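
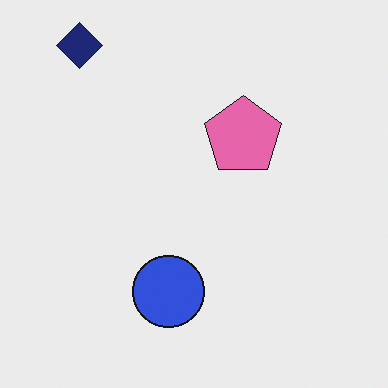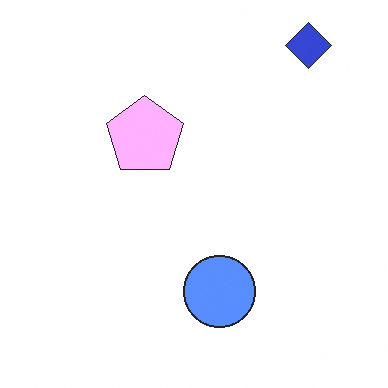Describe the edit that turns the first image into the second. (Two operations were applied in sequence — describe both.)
The image was flipped horizontally (left ↔ right), then brightened a lot.

The navy diamond is in the top-left of the first image and the top-right of the second — shapes on opposite sides of the vertical midline have swapped in a mirror flip. Every pixel — background and shapes alike — is uniformly brightened.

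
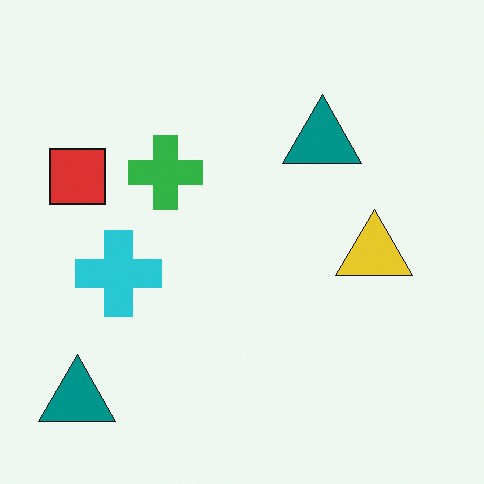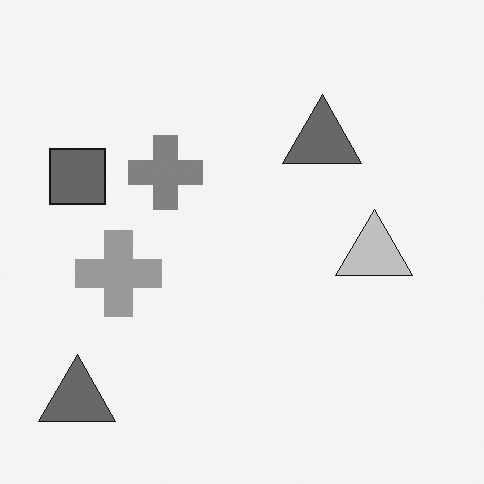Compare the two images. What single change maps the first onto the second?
It was converted to grayscale.

All color is removed — every shape is now a shade of grey.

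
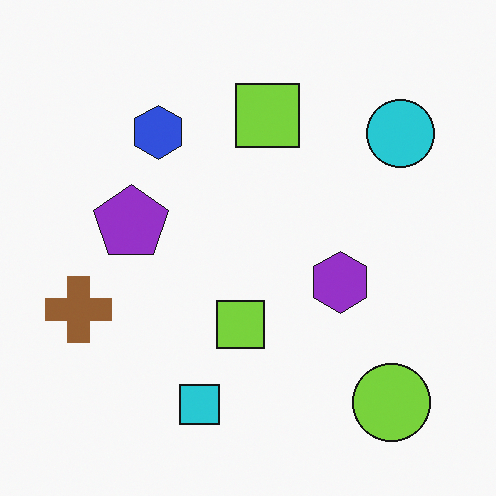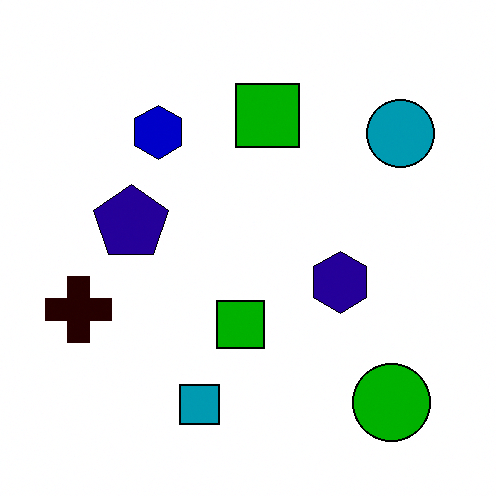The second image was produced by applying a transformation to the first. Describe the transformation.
The image was given much higher contrast.

Tones are pushed away from mid-grey across the whole image — a global contrast change.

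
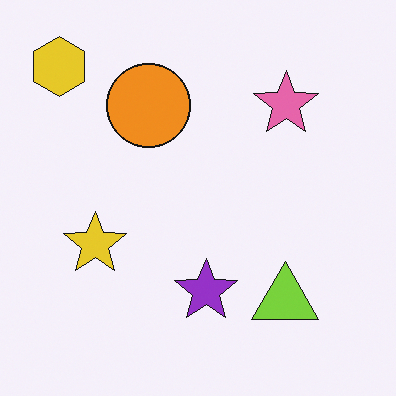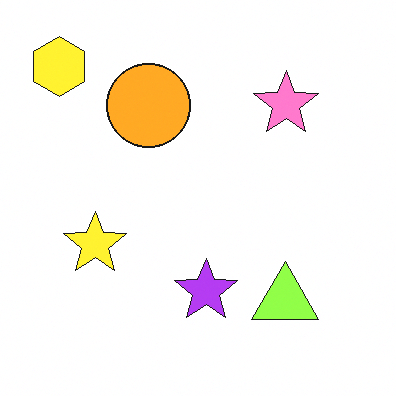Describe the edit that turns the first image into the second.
This is the original image slightly brightened.

Every pixel — background and shapes alike — is uniformly brightened.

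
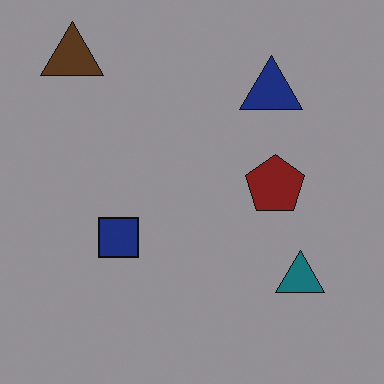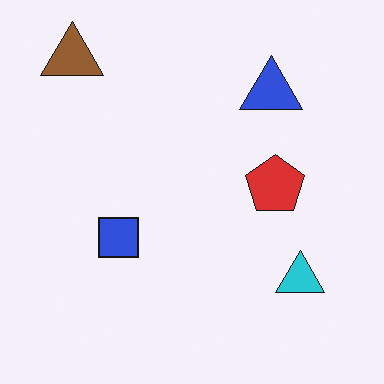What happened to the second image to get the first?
The image was darkened a lot.

Every pixel — background and shapes alike — is uniformly darkened.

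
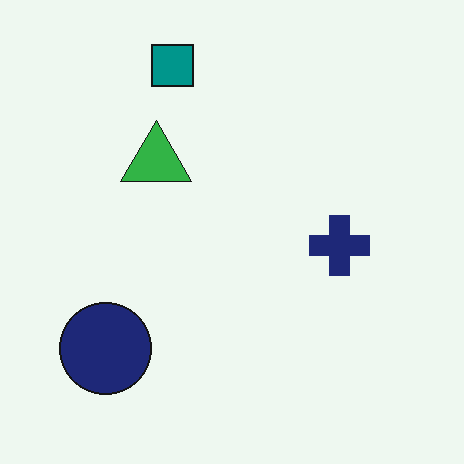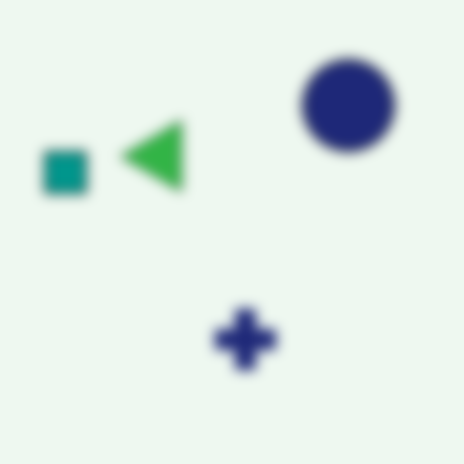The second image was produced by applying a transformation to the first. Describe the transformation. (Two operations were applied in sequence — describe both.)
The second image is the first transposed (reflected across the top-left ↔ bottom-right diagonal), then strongly gaussian-blurred.

Shapes have swapped their row and column positions — what was in the top-right is now in the bottom-left — a diagonal reflection. Shape edges and outlines are uniformly softened across the whole image.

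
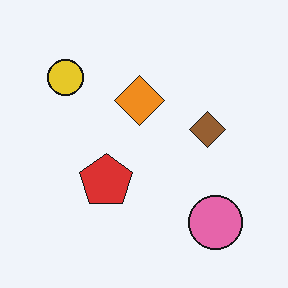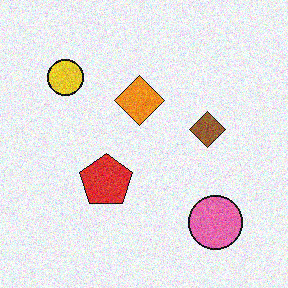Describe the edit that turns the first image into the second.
Degraded with visible gaussian noise.

Random speckle covers the whole image, including the flat background.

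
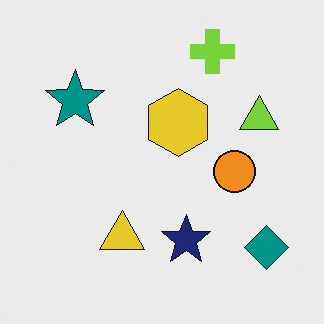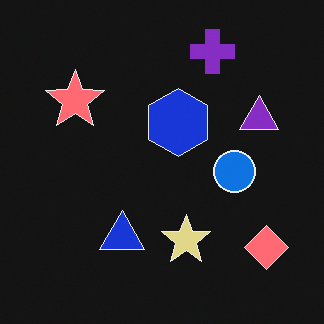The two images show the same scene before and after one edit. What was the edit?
The second image is the first color-inverted (negative).

The light background has become dark and every shape's color is its complement — a photographic negative.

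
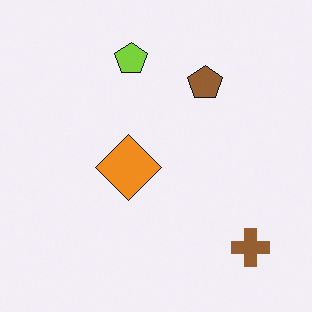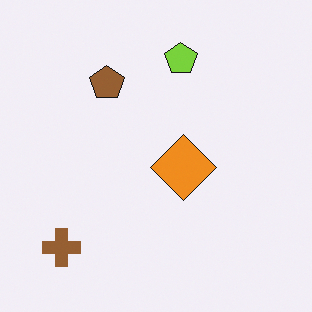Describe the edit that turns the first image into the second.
The second image is the first flipped horizontally (left ↔ right).

The brown cross is in the bottom-right of the first image and the bottom-left of the second — shapes on opposite sides of the vertical midline have swapped in a mirror flip.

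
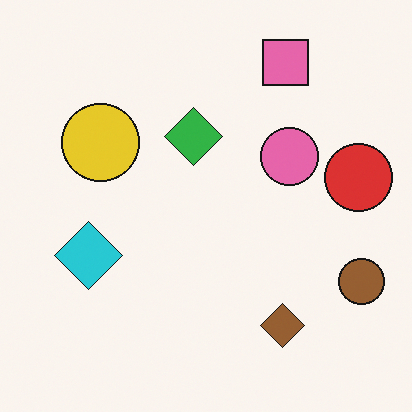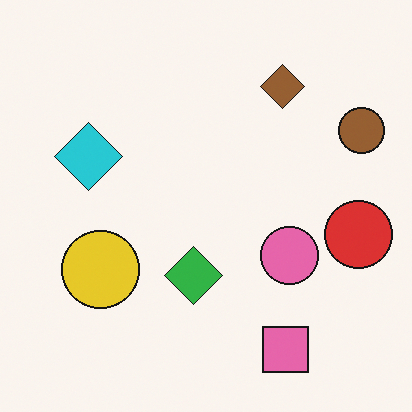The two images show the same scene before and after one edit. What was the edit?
Flipped vertically (top ↔ bottom).

The pink square is in the top-right of the first image and the bottom-right of the second — shapes on opposite sides of the horizontal midline have swapped in a mirror flip.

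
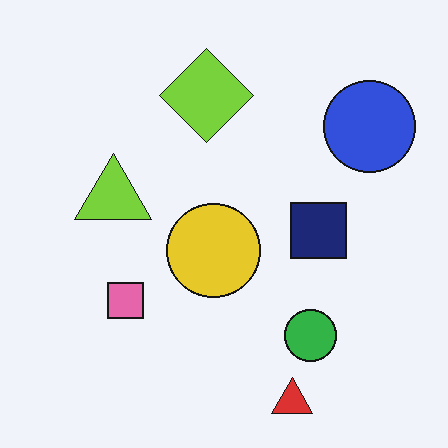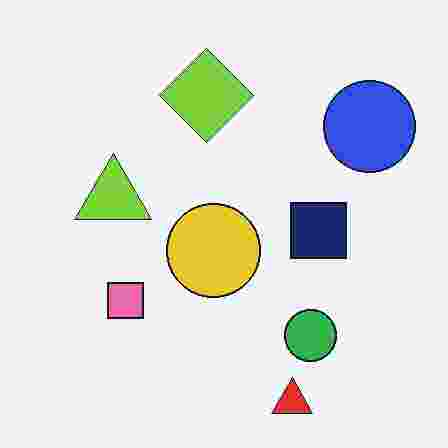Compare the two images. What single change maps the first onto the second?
The image was heavily JPEG-compressed with obvious blocking artifacts.

Blocky 8×8 compression artifacts appear around shape edges and the flat background shows ringing — characteristic JPEG degradation.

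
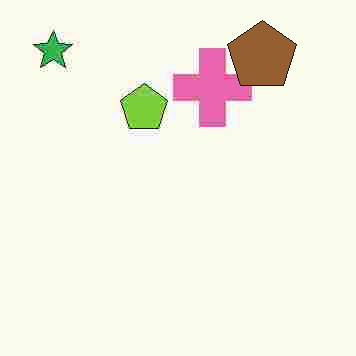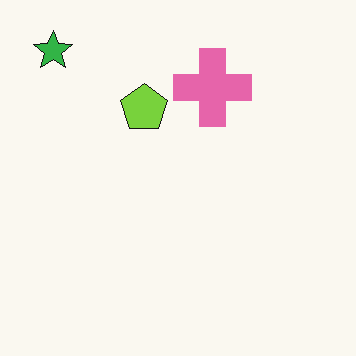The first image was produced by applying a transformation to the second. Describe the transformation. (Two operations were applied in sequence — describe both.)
Degraded with heavy JPEG compression, then overlaid with an additional brown pentagon.

Blocky 8×8 compression artifacts appear around shape edges and the flat background shows ringing — characteristic JPEG degradation. A brown pentagon appears in the first image that is absent from the second.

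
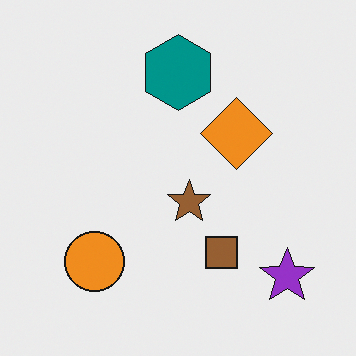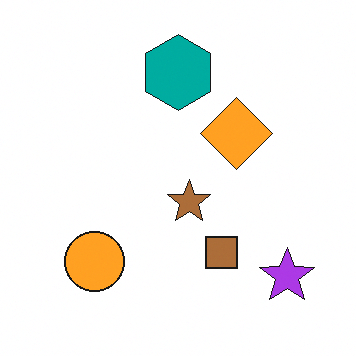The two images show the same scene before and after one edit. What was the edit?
The transformation is: slightly brightened.

Every pixel — background and shapes alike — is uniformly brightened.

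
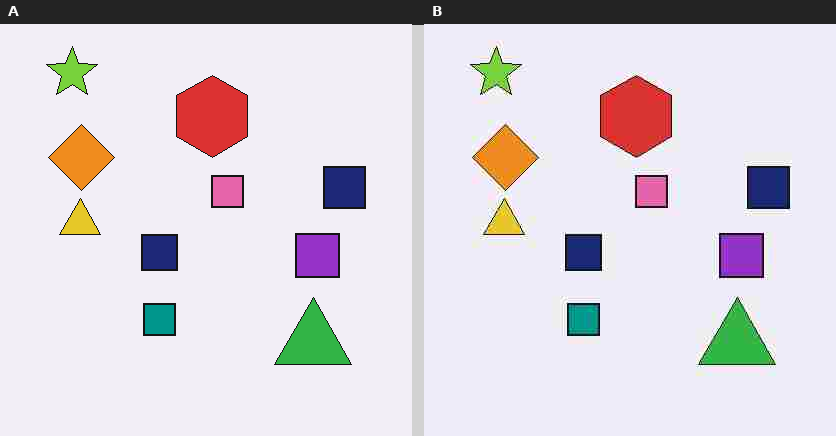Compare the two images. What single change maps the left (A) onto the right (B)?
The right (B) image is the left (A) heavily JPEG-compressed with obvious blocking artifacts.

Blocky 8×8 compression artifacts appear around shape edges and the flat background shows ringing — characteristic JPEG degradation.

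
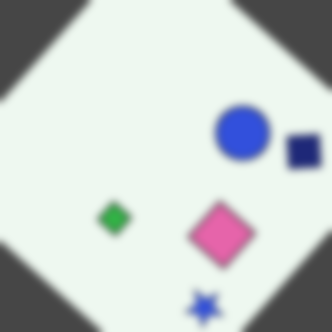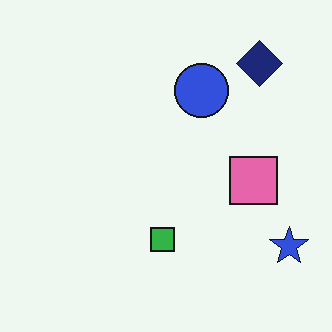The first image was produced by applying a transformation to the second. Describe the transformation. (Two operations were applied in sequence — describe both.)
The transformation is: rotated clockwise by a large amount — several tens of degrees, then moderately blurred.

Every shape is tilted by the same angle and the image corners show triangular fill wedges — a whole-image rotation by a non-right angle. Shape edges and outlines are uniformly softened across the whole image.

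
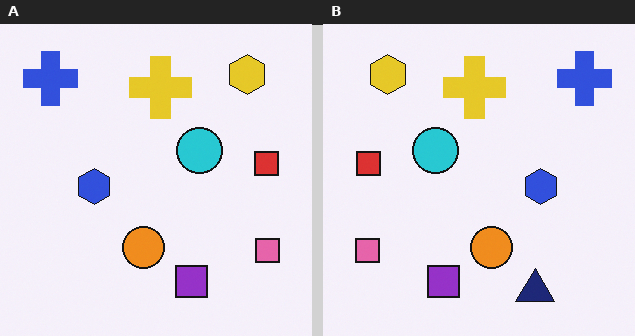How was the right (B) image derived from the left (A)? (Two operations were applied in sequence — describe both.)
The transformation is: flipped horizontally (left ↔ right), then overlaid with an additional navy triangle.

The pink square is in the bottom-right of the left (A) image and the bottom-left of the right (B) — shapes on opposite sides of the vertical midline have swapped in a mirror flip. A navy triangle appears in the right (B) image that is absent from the left (A).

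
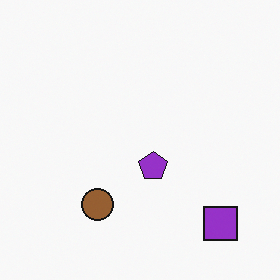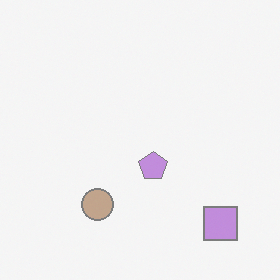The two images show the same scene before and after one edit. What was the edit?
This is the original image washed out (contrast reduced).

Tones are pushed toward mid-grey across the whole image — a global contrast change.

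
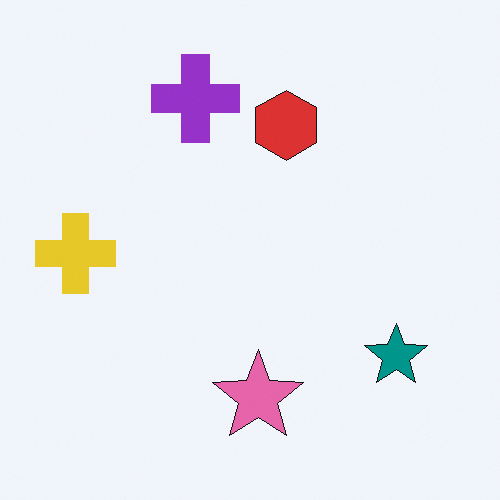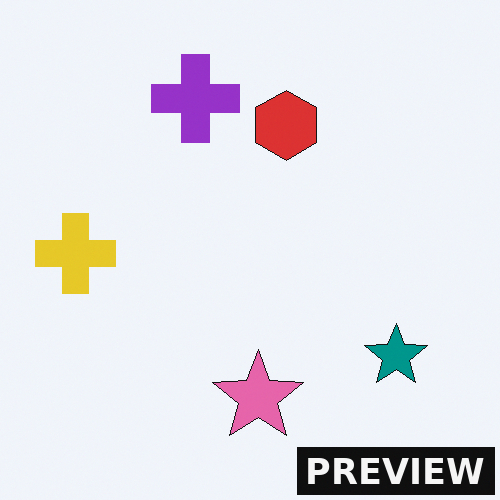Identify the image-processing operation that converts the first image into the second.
This is the original image watermarked with the text "PREVIEW" in the lower-right corner.

A dark label reading "PREVIEW" appears in the lower-right corner.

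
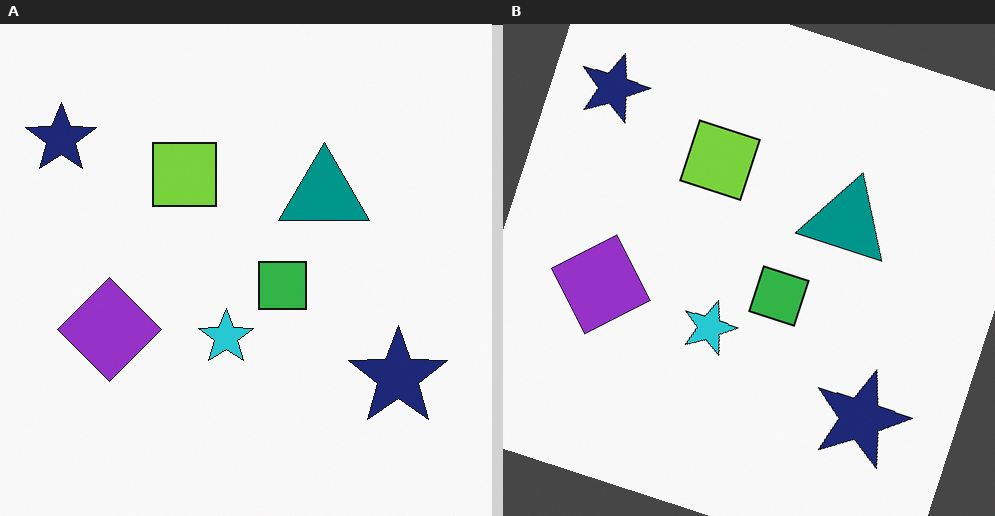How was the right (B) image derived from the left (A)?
The image was rotated clockwise by a clearly visible amount.

Every shape is tilted by the same angle and the image corners show triangular fill wedges — a whole-image rotation by a non-right angle.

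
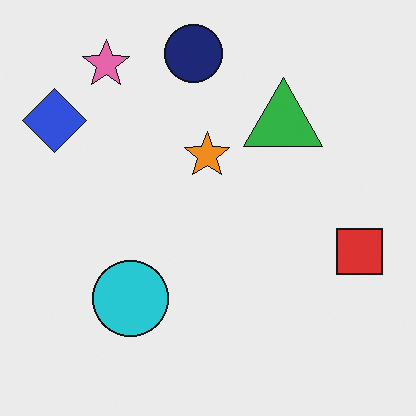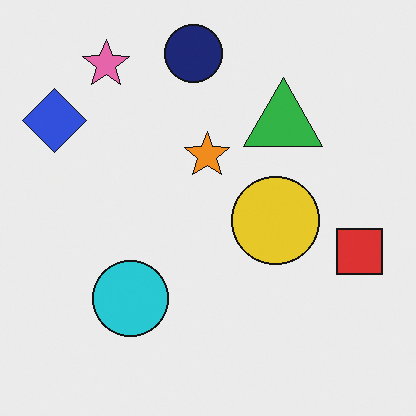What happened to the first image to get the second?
The transformation is: overlaid with an additional yellow circle.

A yellow circle appears in the second image that is absent from the first.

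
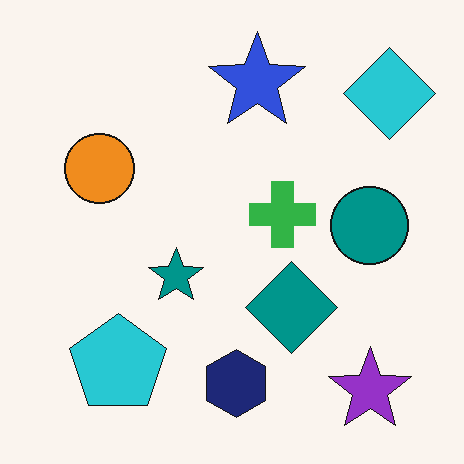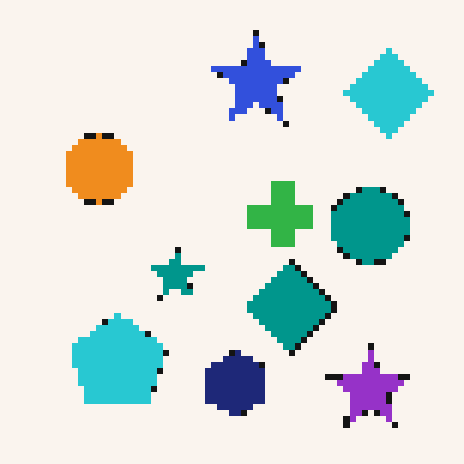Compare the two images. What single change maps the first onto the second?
The transformation is: moderately pixelated.

Shapes are reduced to large square blocks; fine edges and outlines are lost — a downscale-then-upscale (mosaic) effect.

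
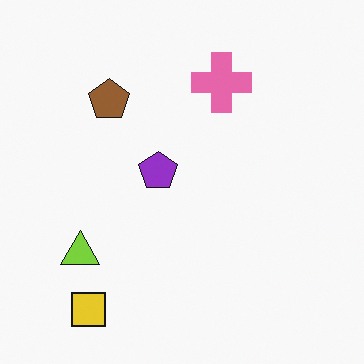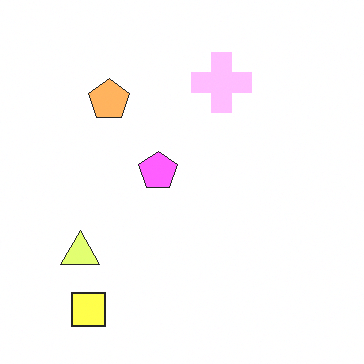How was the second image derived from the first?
This is the original image brightened a lot.

Every pixel — background and shapes alike — is uniformly brightened.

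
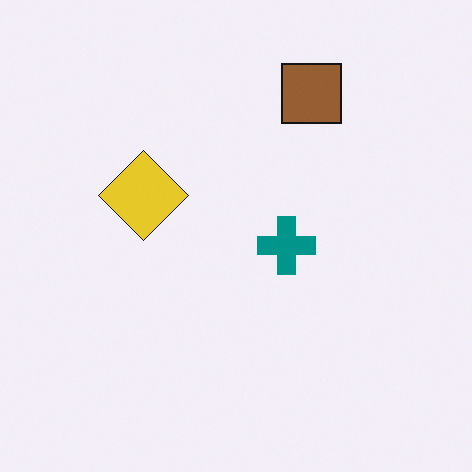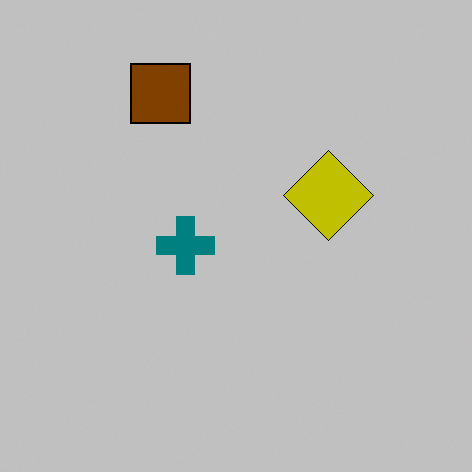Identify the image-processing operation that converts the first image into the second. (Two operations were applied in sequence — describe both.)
The transformation is: flipped horizontally (left ↔ right), then aggressively posterized.

The yellow diamond is in the left of the first image and the right of the second — shapes on opposite sides of the vertical midline have swapped in a mirror flip. Each flat color has snapped to a coarser quantized level — most visibly, the near-white background has dropped to a flat grey.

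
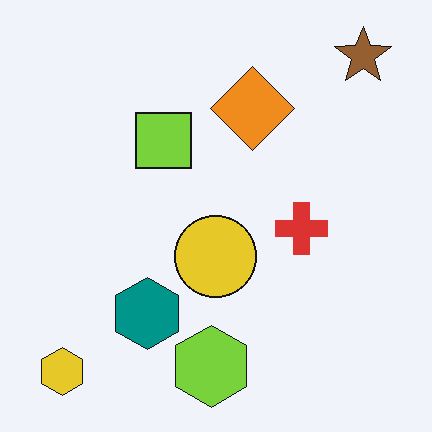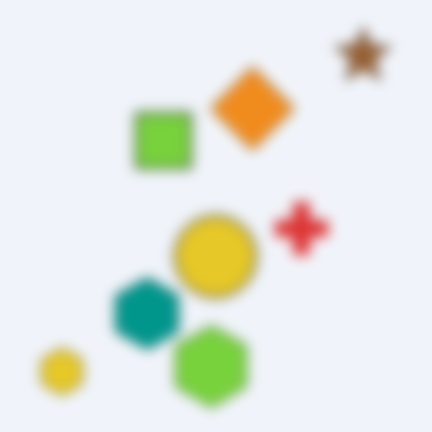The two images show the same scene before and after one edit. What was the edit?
This is the original image heavily blurred.

Shape edges and outlines are uniformly softened across the whole image.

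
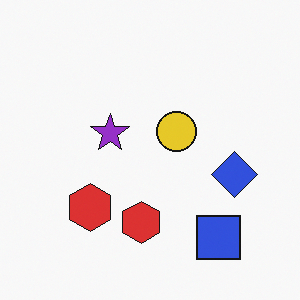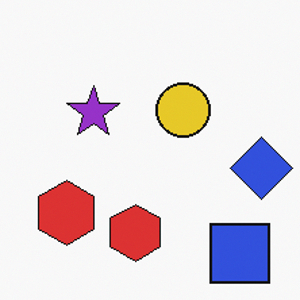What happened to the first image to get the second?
The image was cropped to a modestly smaller region and rescaled.

The visible shapes are larger and the field of view is narrower; shapes near the original edges may be partly or wholly outside the frame — a crop-and-rescale.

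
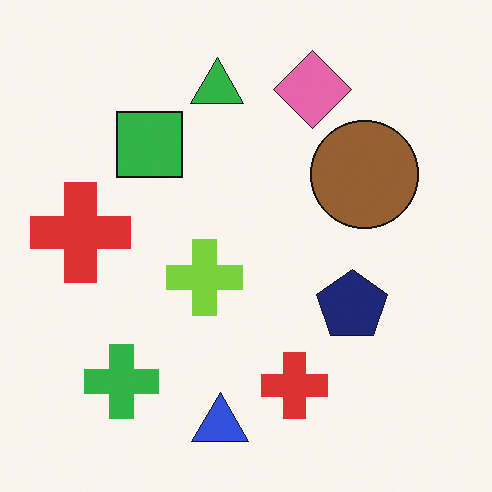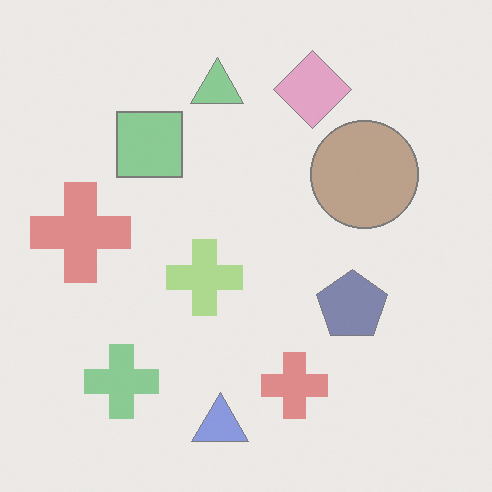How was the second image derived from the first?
The second image is the first washed out (contrast reduced).

Tones are pushed toward mid-grey across the whole image — a global contrast change.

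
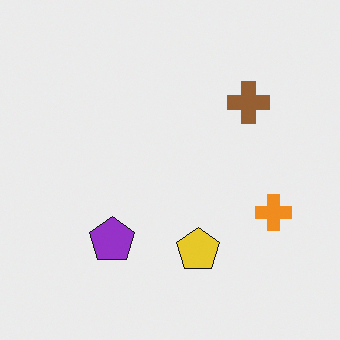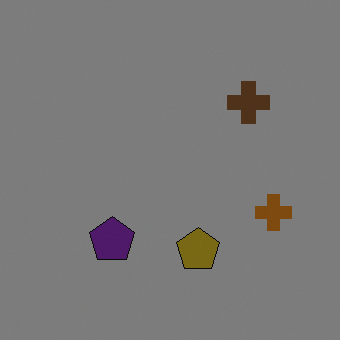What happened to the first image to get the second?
The image was noticeably darkened.

Every pixel — background and shapes alike — is uniformly darkened.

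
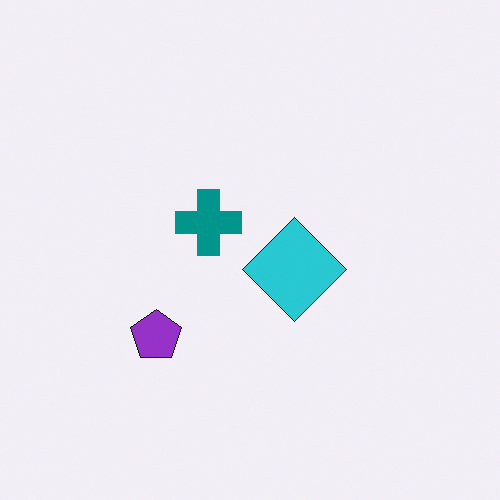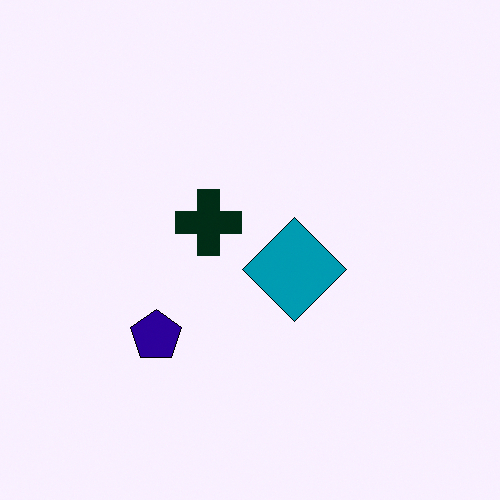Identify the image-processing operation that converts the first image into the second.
The transformation is: boosted in contrast.

Tones are pushed away from mid-grey across the whole image — a global contrast change.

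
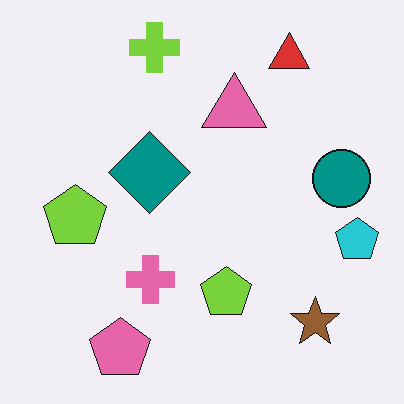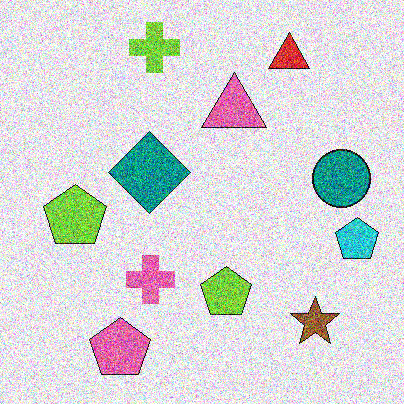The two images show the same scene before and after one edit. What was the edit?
The second image is the first degraded with heavy additive noise.

Random speckle covers the whole image, including the flat background.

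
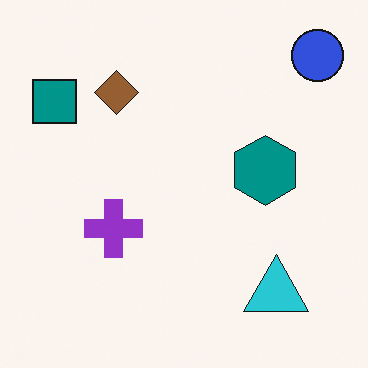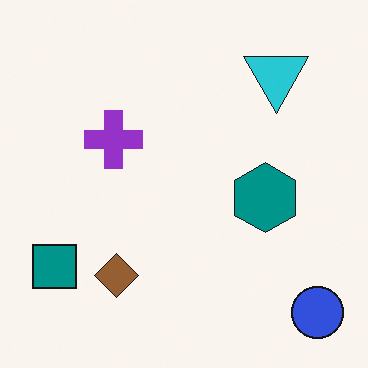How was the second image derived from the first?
The image was flipped vertically (top ↔ bottom).

The blue circle is in the top-right of the first image and the bottom-right of the second — shapes on opposite sides of the horizontal midline have swapped in a mirror flip.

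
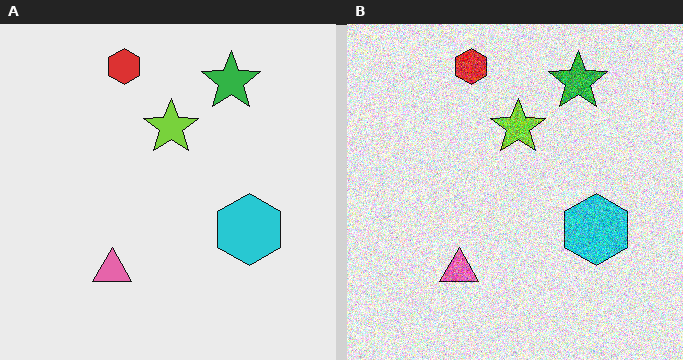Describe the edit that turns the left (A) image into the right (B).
Degraded with a thick layer of grain.

Random speckle covers the whole image, including the flat background.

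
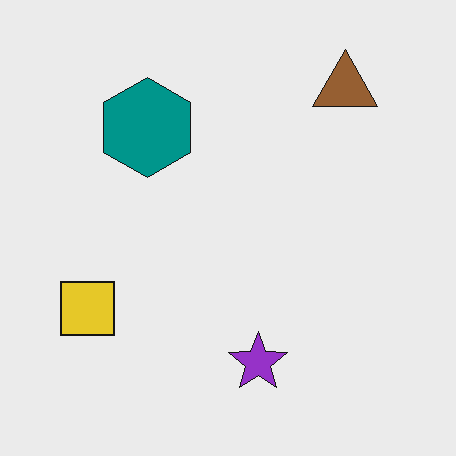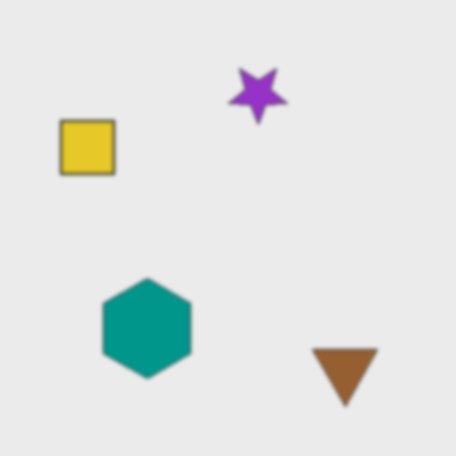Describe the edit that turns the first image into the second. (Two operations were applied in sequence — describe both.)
The image was flipped vertically (top ↔ bottom), then slightly softened.

The brown triangle is in the top-right of the first image and the bottom-right of the second — shapes on opposite sides of the horizontal midline have swapped in a mirror flip. Shape edges and outlines are uniformly softened across the whole image.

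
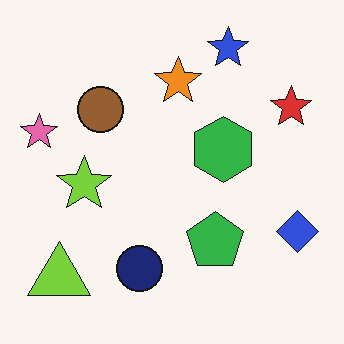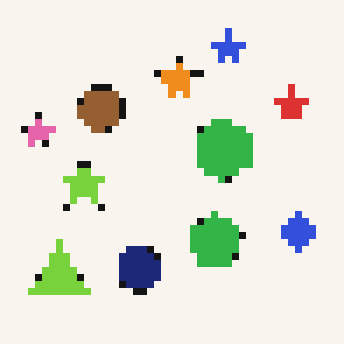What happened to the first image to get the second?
Moderately pixelated.

Shapes are reduced to large square blocks; fine edges and outlines are lost — a downscale-then-upscale (mosaic) effect.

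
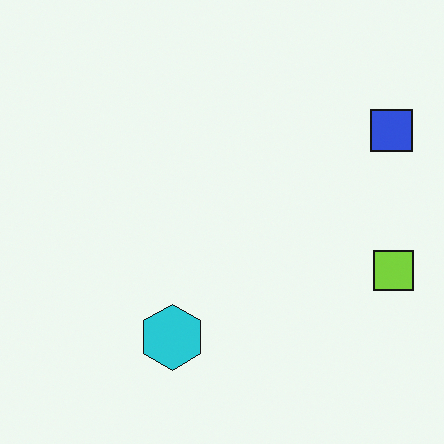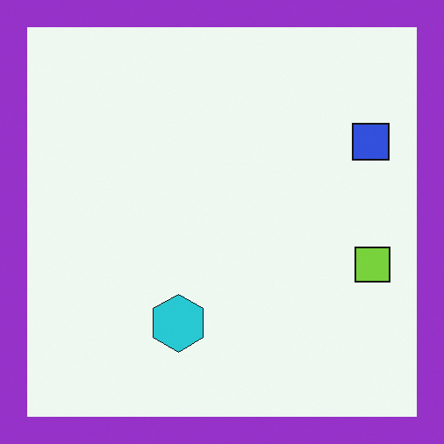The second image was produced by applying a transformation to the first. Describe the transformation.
The transformation is: framed with a purple border.

A solid purple frame runs around the edge of the second image, with the content slightly shrunk inside it.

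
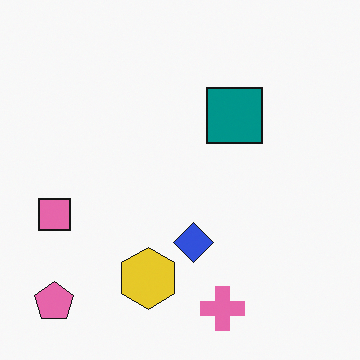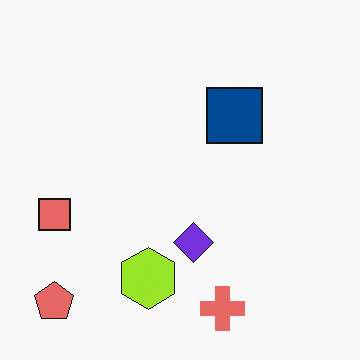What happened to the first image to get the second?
This is the original image hue-shifted slightly.

Every shape's color has rotated by the same amount around the hue wheel — a uniform hue shift.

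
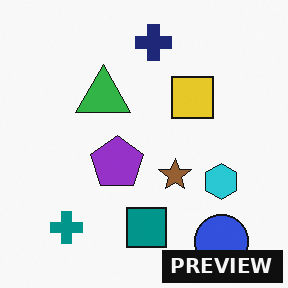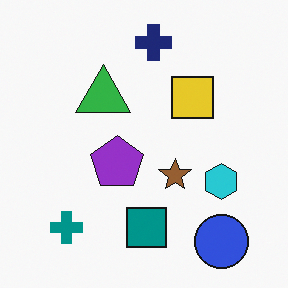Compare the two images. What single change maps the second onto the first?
The first image is the second watermarked with the text "PREVIEW" in the lower-right corner.

A dark label reading "PREVIEW" appears in the lower-right corner.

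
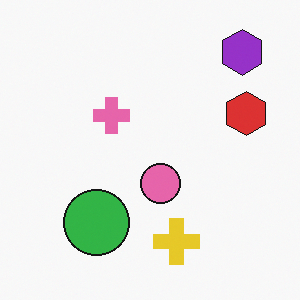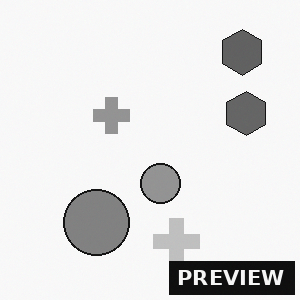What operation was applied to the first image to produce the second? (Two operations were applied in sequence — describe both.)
The transformation is: converted to grayscale, then watermarked with the text "PREVIEW" in the lower-right corner.

All color is removed — every shape is now a shade of grey. A dark label reading "PREVIEW" appears in the lower-right corner.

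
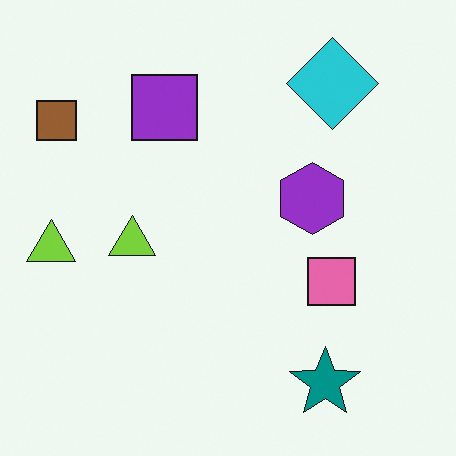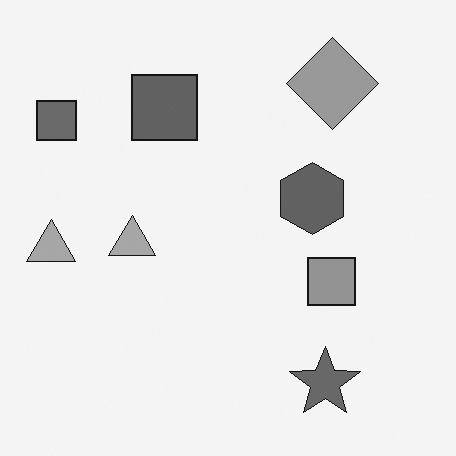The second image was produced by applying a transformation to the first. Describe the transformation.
This is the original image converted to grayscale.

All color is removed — every shape is now a shade of grey.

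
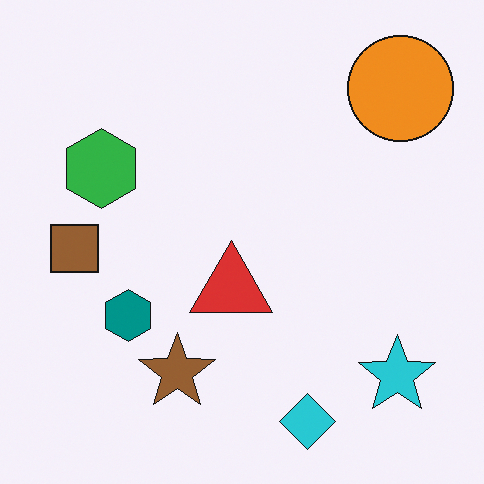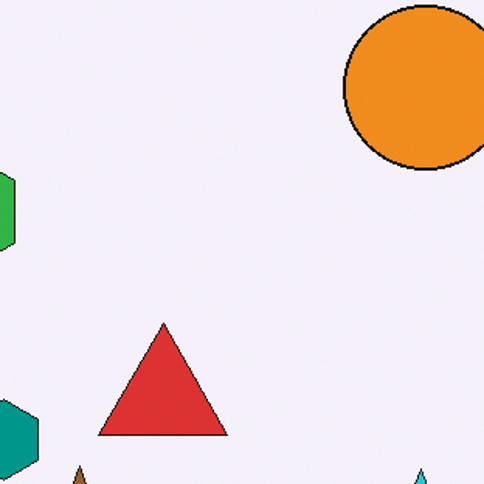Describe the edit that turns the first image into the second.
This is the original image cropped slightly and scaled back up.

The visible shapes are larger and the field of view is narrower; shapes near the original edges may be partly or wholly outside the frame — a crop-and-rescale.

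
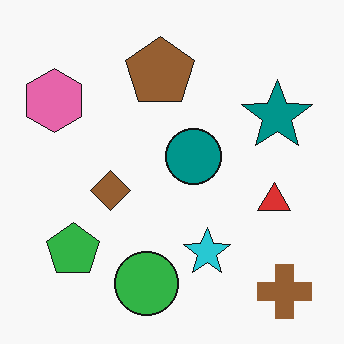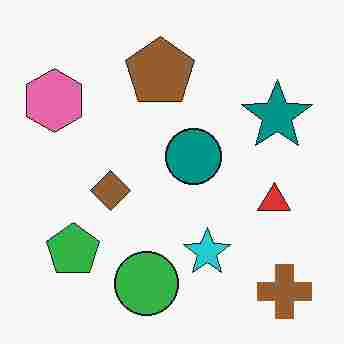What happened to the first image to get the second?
The transformation is: heavily JPEG-compressed with obvious blocking artifacts.

Blocky 8×8 compression artifacts appear around shape edges and the flat background shows ringing — characteristic JPEG degradation.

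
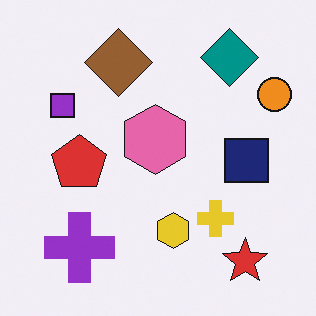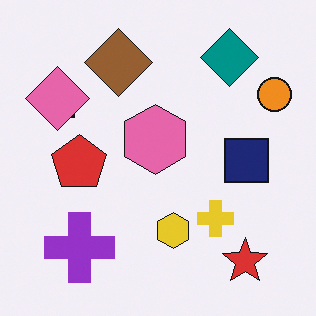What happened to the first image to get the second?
The image was overlaid with an additional pink diamond.

A pink diamond appears in the second image that is absent from the first.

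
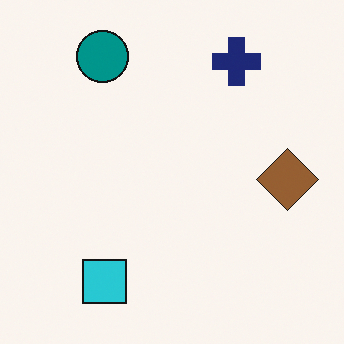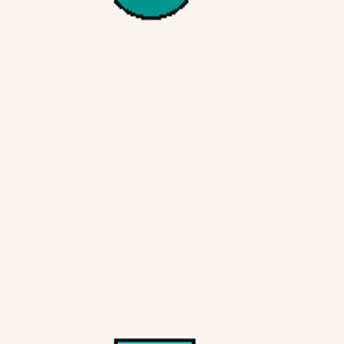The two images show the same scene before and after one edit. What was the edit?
Cropped to a noticeably smaller region and rescaled.

The visible shapes are larger and the field of view is narrower; shapes near the original edges may be partly or wholly outside the frame — a crop-and-rescale.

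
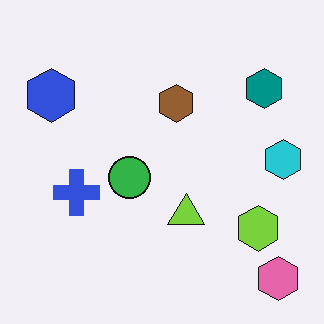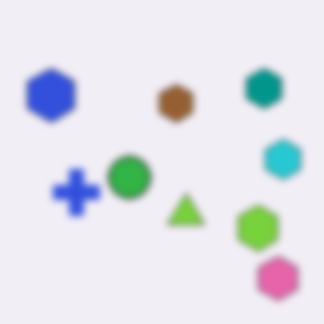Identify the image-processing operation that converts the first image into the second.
The image was noticeably gaussian-blurred.

Shape edges and outlines are uniformly softened across the whole image.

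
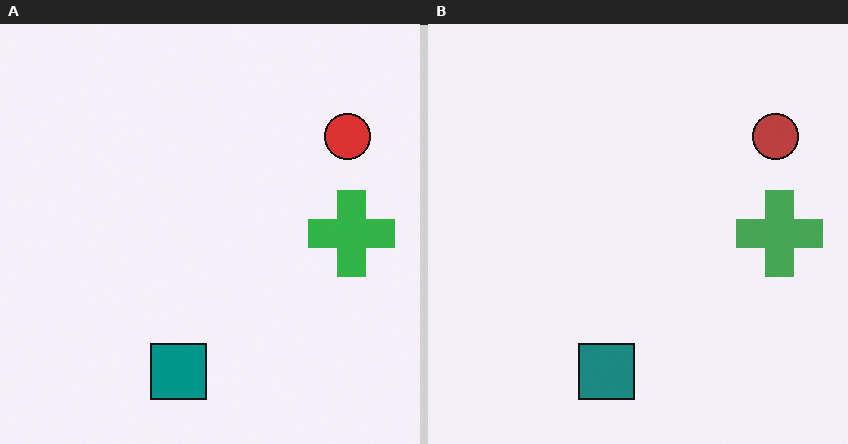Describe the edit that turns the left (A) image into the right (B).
It was slightly desaturated.

All colors are more muted and greyish — a global saturation change.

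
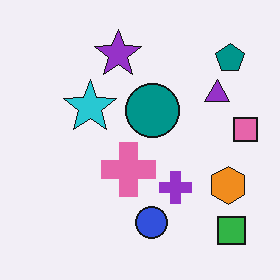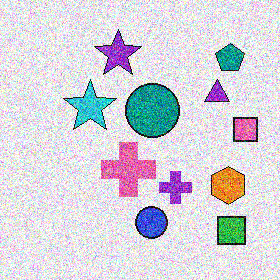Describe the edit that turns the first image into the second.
The image was degraded with heavy additive noise.

Random speckle covers the whole image, including the flat background.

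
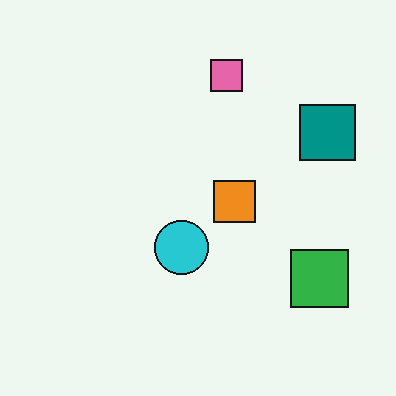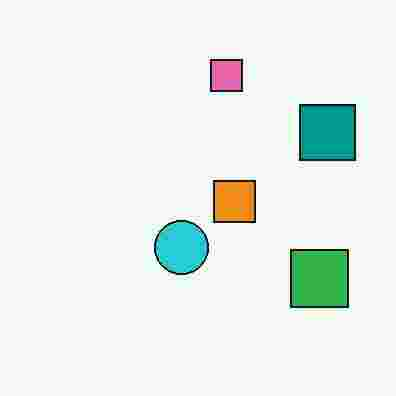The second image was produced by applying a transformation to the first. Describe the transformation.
The image was heavily JPEG-compressed with obvious blocking artifacts.

Blocky 8×8 compression artifacts appear around shape edges and the flat background shows ringing — characteristic JPEG degradation.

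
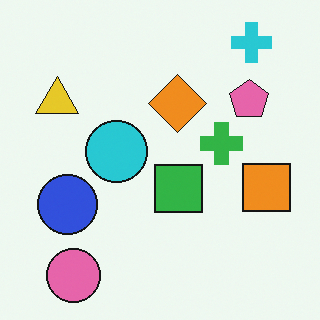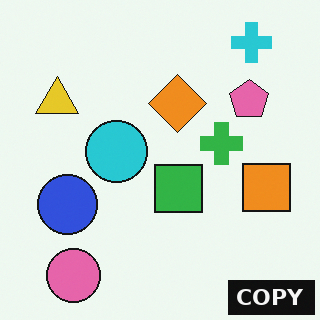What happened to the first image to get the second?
Watermarked with the text "COPY" in the lower-right corner.

A dark label reading "COPY" appears in the lower-right corner.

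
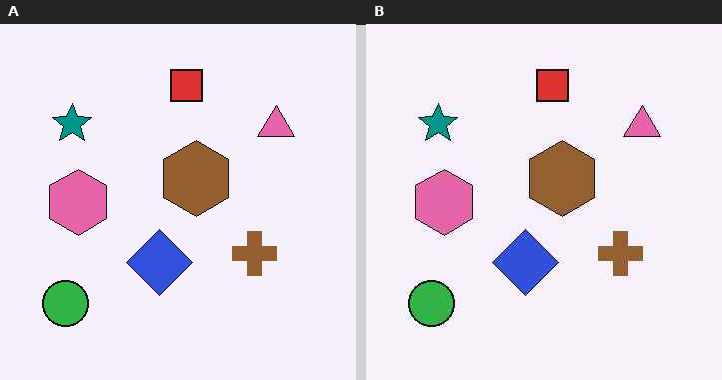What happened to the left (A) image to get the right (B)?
Given moderate JPEG compression.

Blocky 8×8 compression artifacts appear around shape edges and the flat background shows ringing — characteristic JPEG degradation.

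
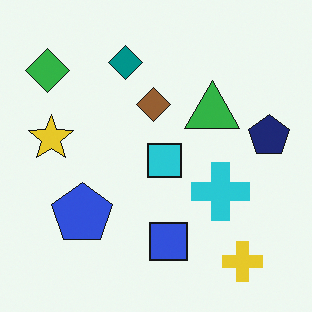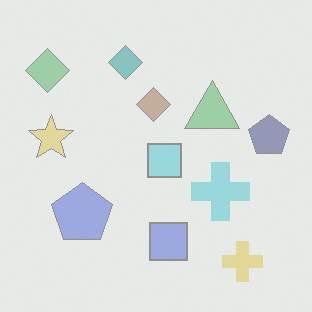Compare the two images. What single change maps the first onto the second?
The image was given much lower contrast.

Tones are pushed toward mid-grey across the whole image — a global contrast change.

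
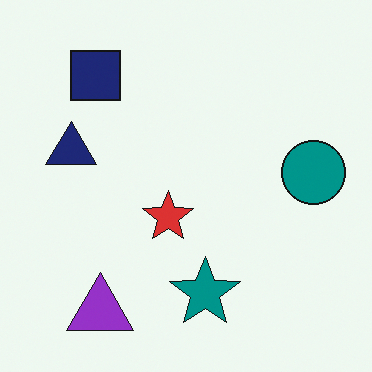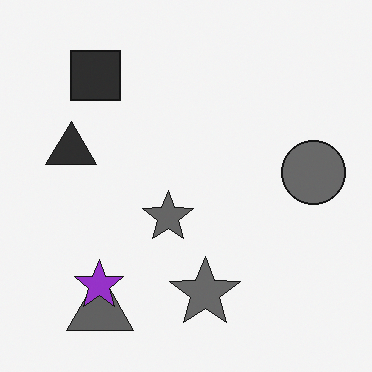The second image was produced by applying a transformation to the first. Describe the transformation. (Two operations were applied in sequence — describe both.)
This is the original image converted to grayscale, then overlaid with an additional purple star.

All color is removed — every shape is now a shade of grey. A purple star appears in the second image that is absent from the first.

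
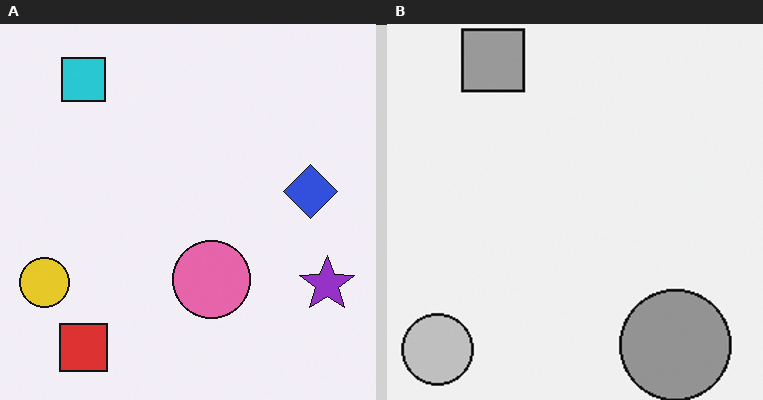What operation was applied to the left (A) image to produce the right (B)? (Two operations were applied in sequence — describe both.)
The right (B) image is the left (A) cropped slightly and scaled back up, then converted to grayscale.

The visible shapes are larger and the field of view is narrower; shapes near the original edges may be partly or wholly outside the frame — a crop-and-rescale. All color is removed — every shape is now a shade of grey.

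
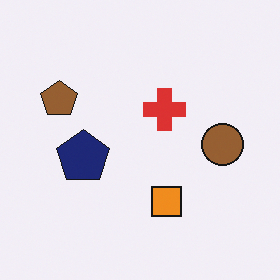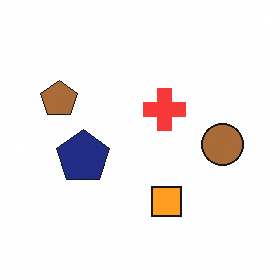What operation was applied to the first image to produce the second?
The image was slightly brightened.

Every pixel — background and shapes alike — is uniformly brightened.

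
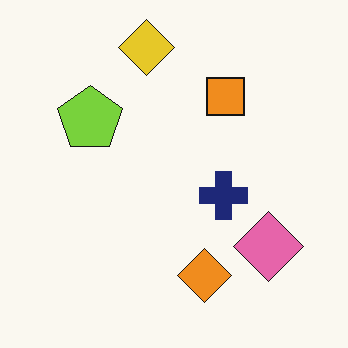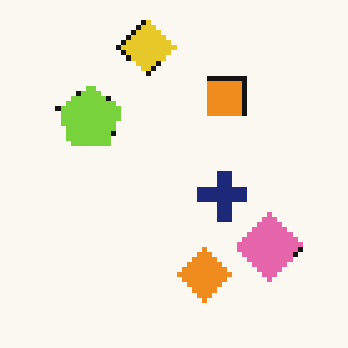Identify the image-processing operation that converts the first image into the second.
It was lightly pixelated (a mild mosaic effect).

Shapes are reduced to large square blocks; fine edges and outlines are lost — a downscale-then-upscale (mosaic) effect.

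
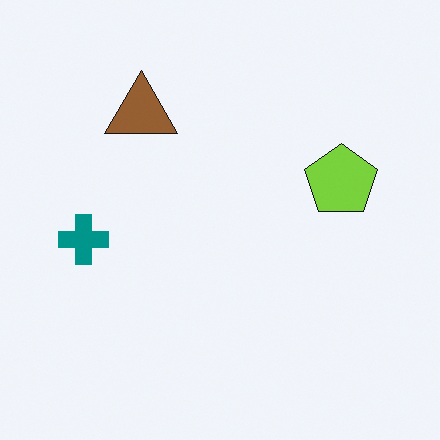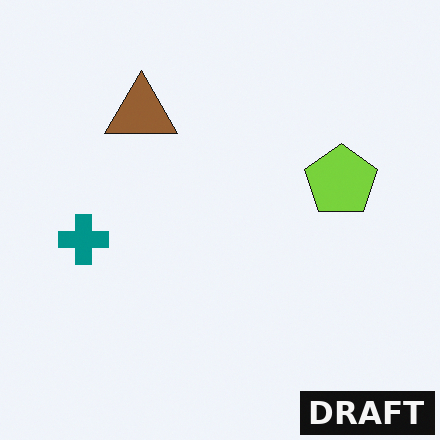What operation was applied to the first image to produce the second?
The transformation is: watermarked with the text "DRAFT" in the lower-right corner.

A dark label reading "DRAFT" appears in the lower-right corner.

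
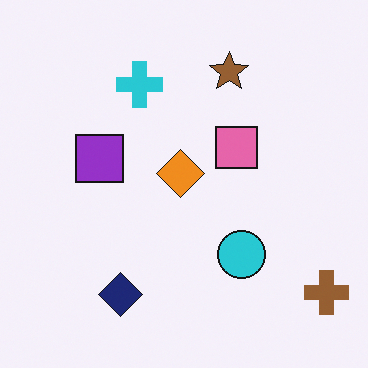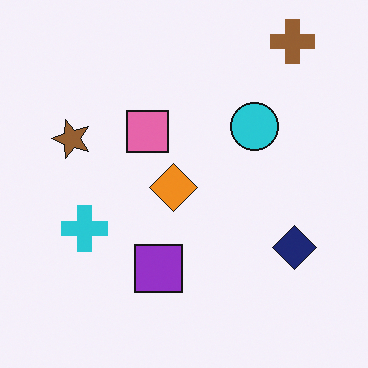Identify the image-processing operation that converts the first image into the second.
The image was rotated 90° counter-clockwise.

The brown cross sits in the bottom-right of the first image and the top-right of the second — consistent with a whole-image 90° counter-clockwise rotation.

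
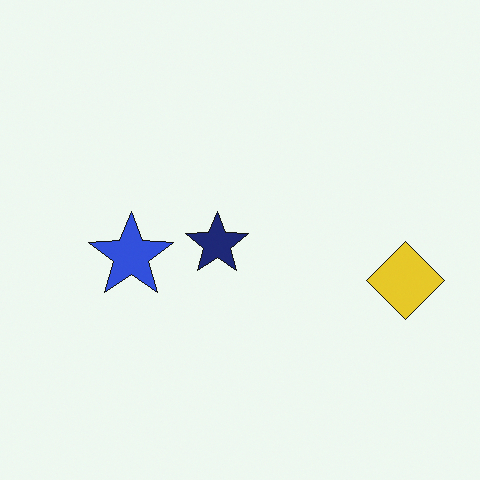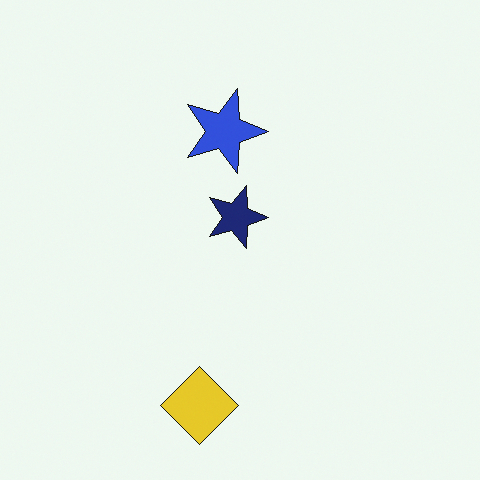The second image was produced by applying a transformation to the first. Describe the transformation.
It was rotated 90° clockwise.

The yellow diamond sits in the right of the first image and the bottom of the second — consistent with a whole-image 90° clockwise rotation.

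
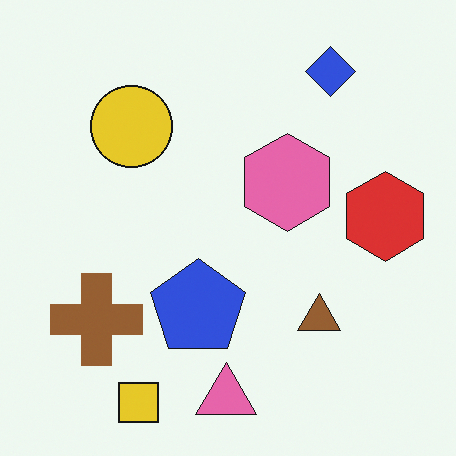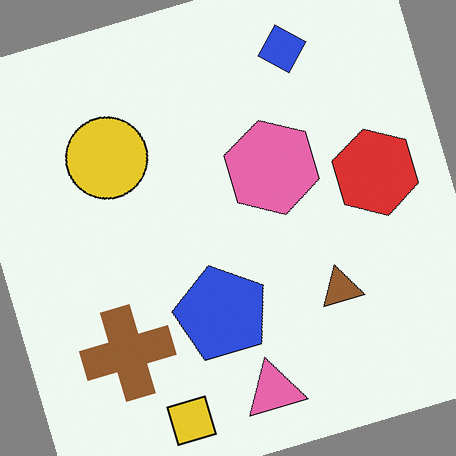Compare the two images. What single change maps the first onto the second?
It was rotated counter-clockwise by a clearly visible amount.

Every shape is tilted by the same angle and the image corners show triangular fill wedges — a whole-image rotation by a non-right angle.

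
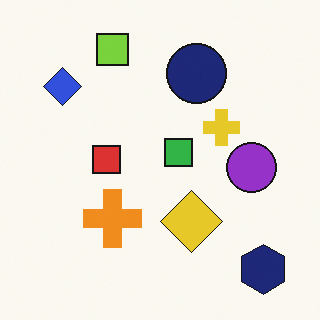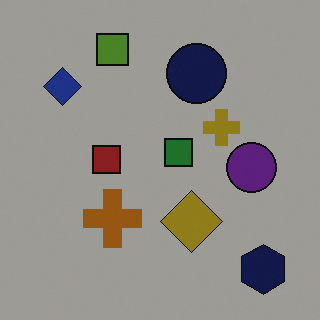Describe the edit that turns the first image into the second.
The transformation is: noticeably darkened.

Every pixel — background and shapes alike — is uniformly darkened.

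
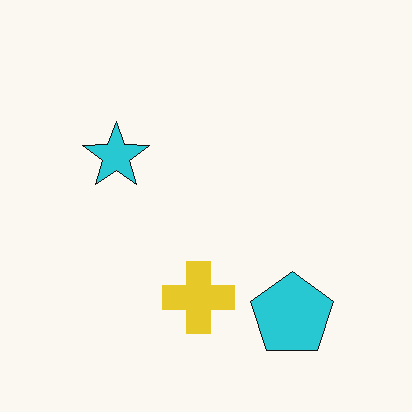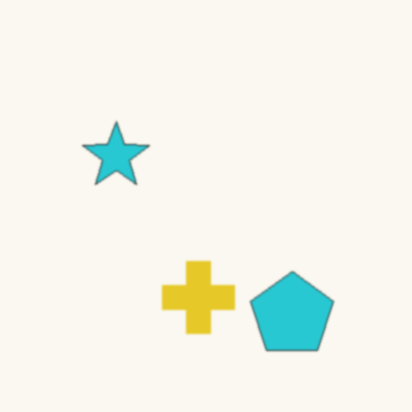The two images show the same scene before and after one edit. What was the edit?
The transformation is: lightly blurred.

Shape edges and outlines are uniformly softened across the whole image.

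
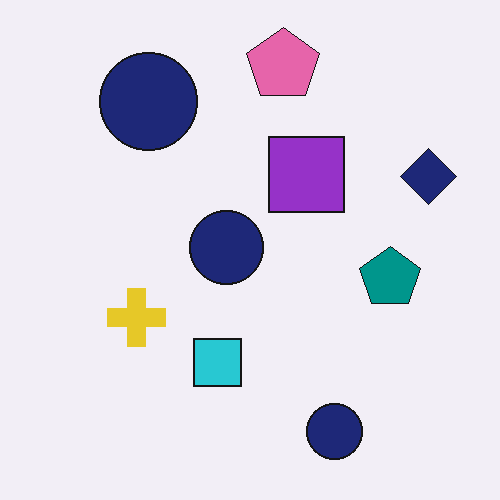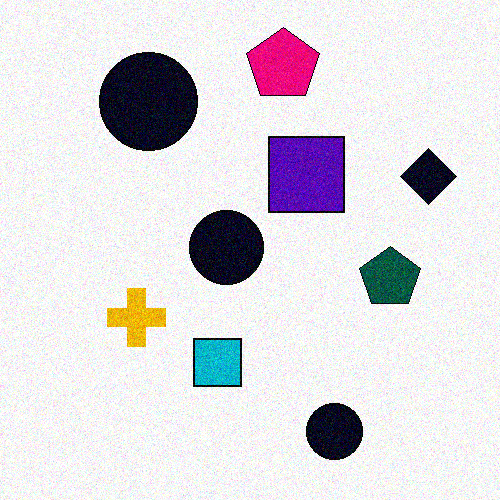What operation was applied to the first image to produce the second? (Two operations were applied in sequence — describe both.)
The transformation is: given much higher contrast, then degraded with visible gaussian noise.

Tones are pushed away from mid-grey across the whole image — a global contrast change. Random speckle covers the whole image, including the flat background.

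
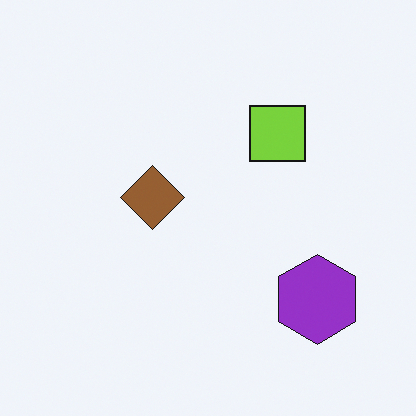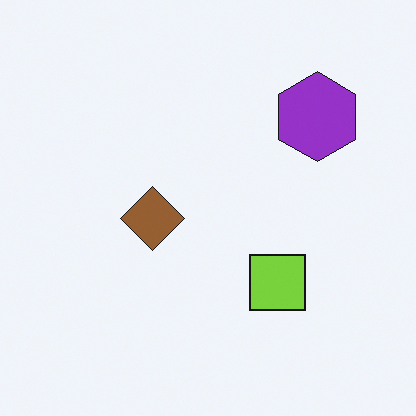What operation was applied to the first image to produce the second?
This is the original image flipped vertically (top ↔ bottom).

The purple hexagon is in the bottom-right of the first image and the top-right of the second — shapes on opposite sides of the horizontal midline have swapped in a mirror flip.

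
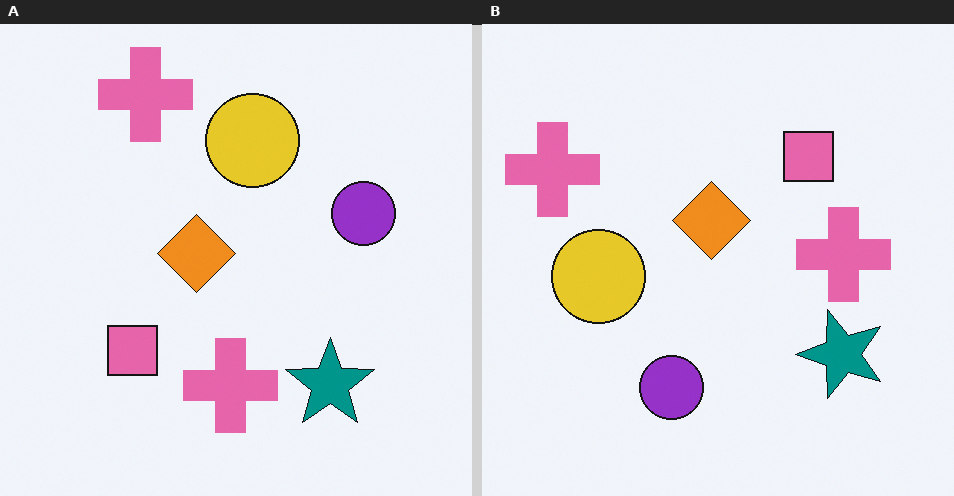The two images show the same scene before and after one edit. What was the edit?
The image was transposed (reflected across the top-left ↔ bottom-right diagonal).

Shapes have swapped their row and column positions — what was in the top-right is now in the bottom-left — a diagonal reflection.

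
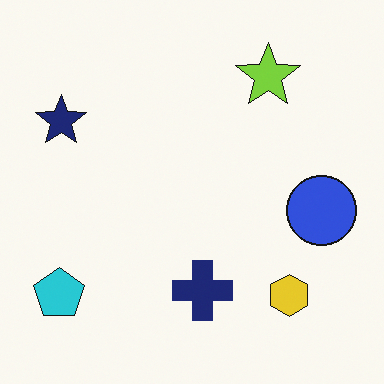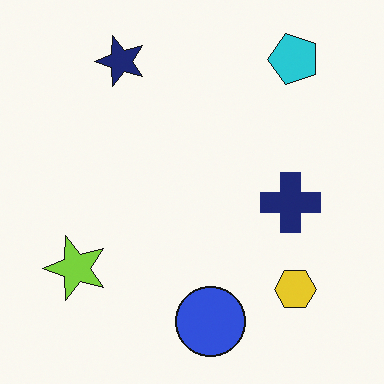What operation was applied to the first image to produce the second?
Transposed (reflected across the top-left ↔ bottom-right diagonal).

Shapes have swapped their row and column positions — what was in the top-right is now in the bottom-left — a diagonal reflection.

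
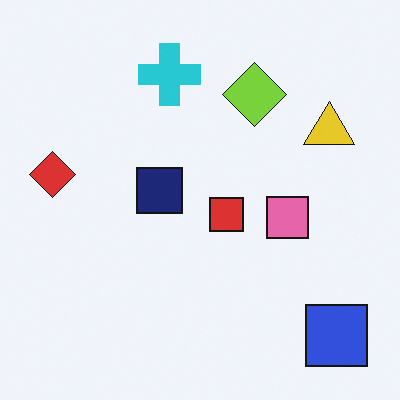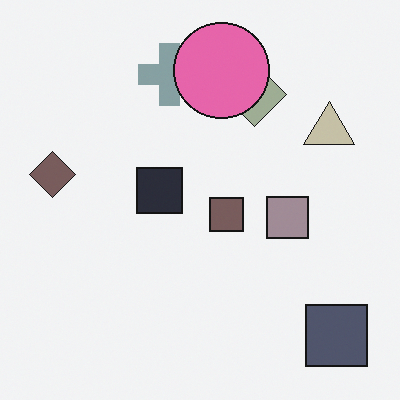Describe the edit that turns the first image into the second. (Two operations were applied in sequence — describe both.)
This is the original image heavily desaturated, then overlaid with an additional pink circle.

All colors are more muted and greyish — a global saturation change. A pink circle appears in the second image that is absent from the first.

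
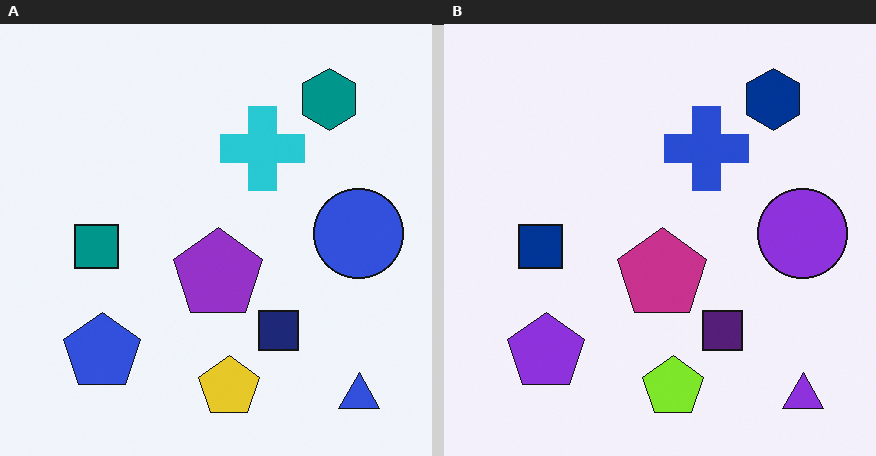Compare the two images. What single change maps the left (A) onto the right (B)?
Hue-shifted by a small amount.

Every shape's color has rotated by the same amount around the hue wheel — a uniform hue shift.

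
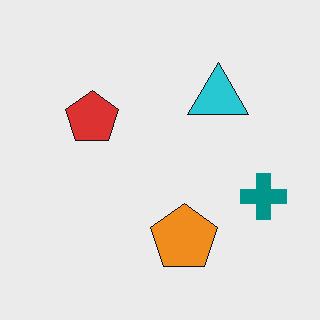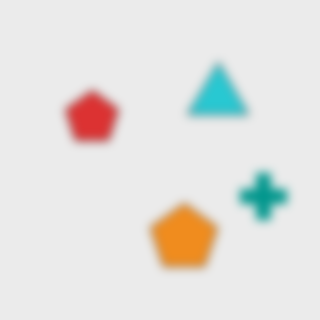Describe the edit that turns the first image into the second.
This is the original image moderately blurred.

Shape edges and outlines are uniformly softened across the whole image.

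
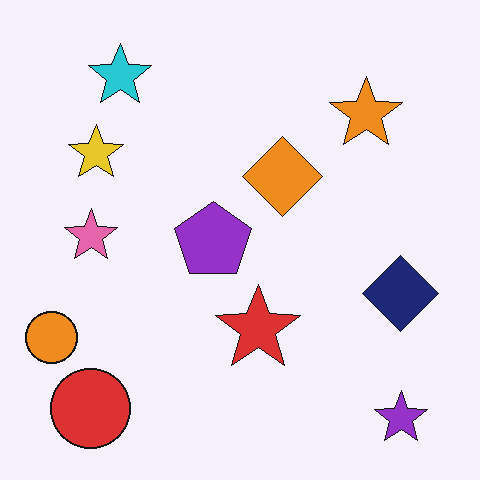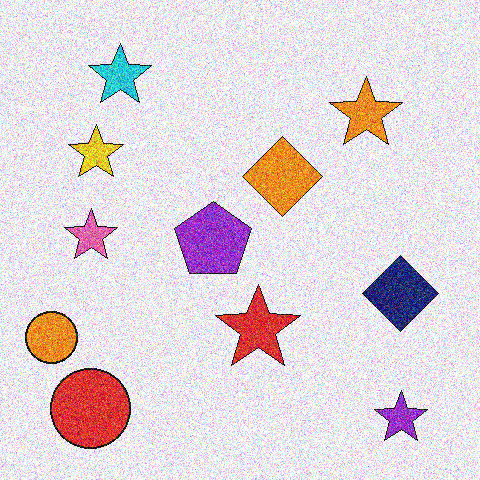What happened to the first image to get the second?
The second image is the first degraded with a thick layer of grain.

Random speckle covers the whole image, including the flat background.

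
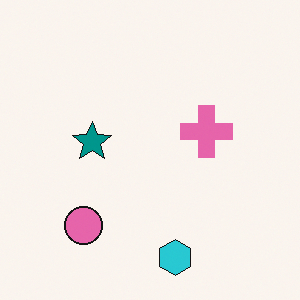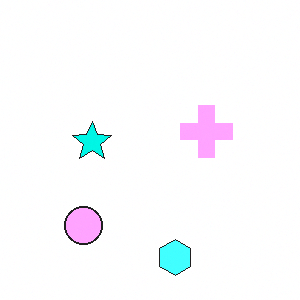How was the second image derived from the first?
This is the original image substantially brightened.

Every pixel — background and shapes alike — is uniformly brightened.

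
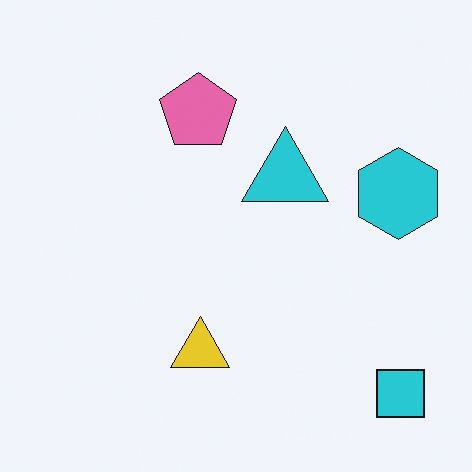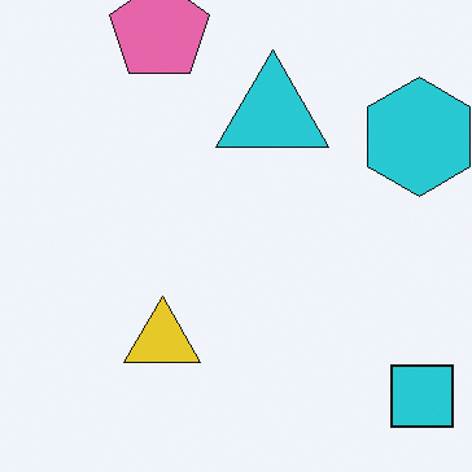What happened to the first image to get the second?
This is the original image cropped to a modestly smaller region and rescaled.

The visible shapes are larger and the field of view is narrower; shapes near the original edges may be partly or wholly outside the frame — a crop-and-rescale.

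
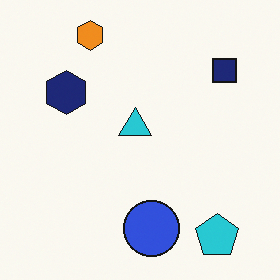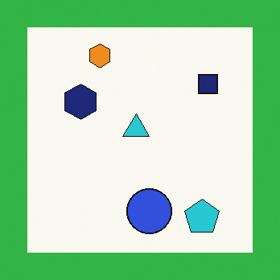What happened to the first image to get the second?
It was framed with a green border.

A solid green frame runs around the edge of the second image, with the content slightly shrunk inside it.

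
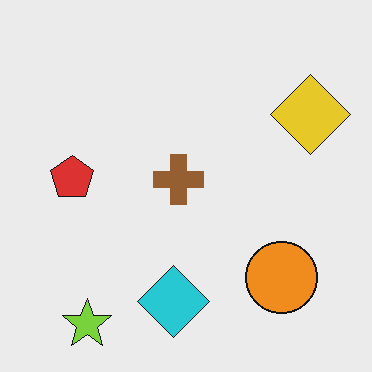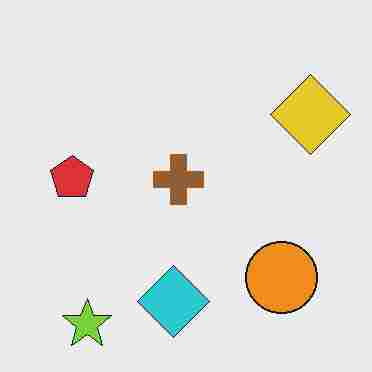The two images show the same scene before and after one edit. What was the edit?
The second image is the first heavily JPEG-compressed with obvious blocking artifacts.

Blocky 8×8 compression artifacts appear around shape edges and the flat background shows ringing — characteristic JPEG degradation.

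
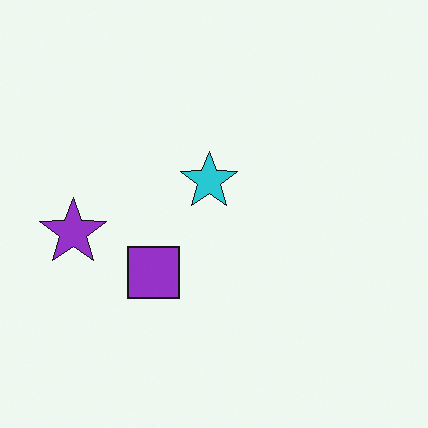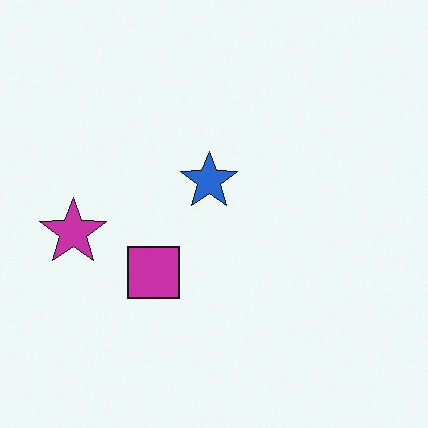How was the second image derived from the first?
The image was hue-shifted by a small amount.

Every shape's color has rotated by the same amount around the hue wheel — a uniform hue shift.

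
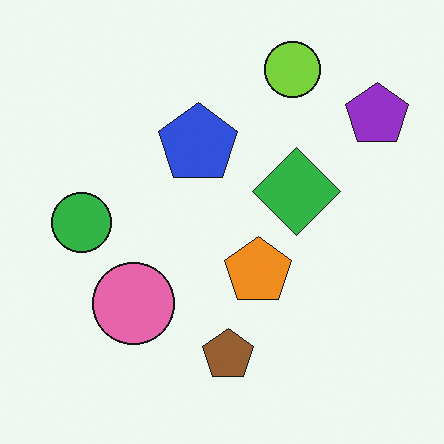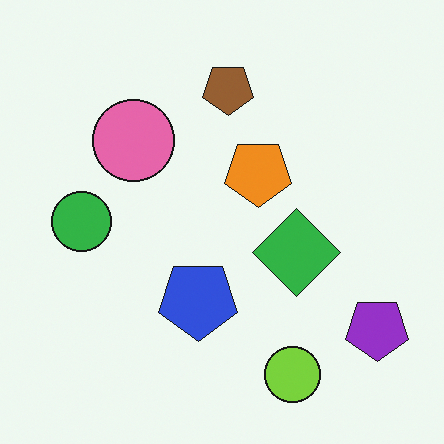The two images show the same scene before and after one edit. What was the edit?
The transformation is: flipped vertically (top ↔ bottom).

The lime circle is in the top of the first image and the bottom of the second — shapes on opposite sides of the horizontal midline have swapped in a mirror flip.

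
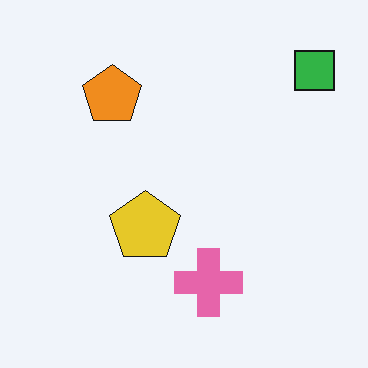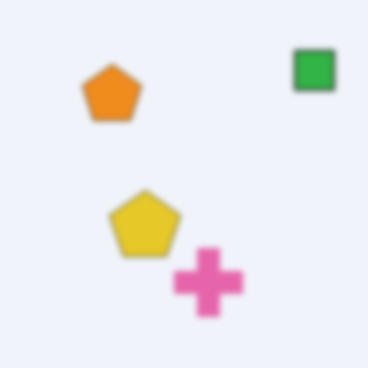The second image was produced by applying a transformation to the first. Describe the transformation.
This is the original image moderately blurred.

Shape edges and outlines are uniformly softened across the whole image.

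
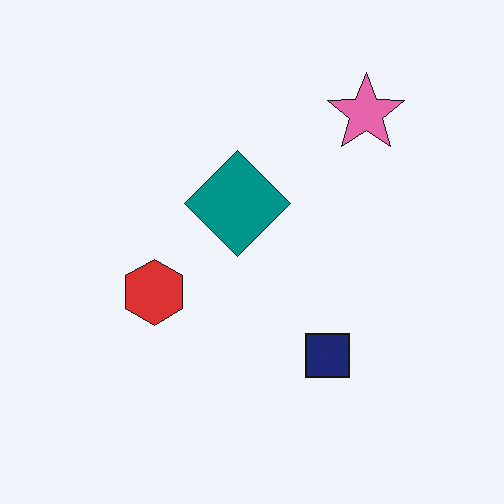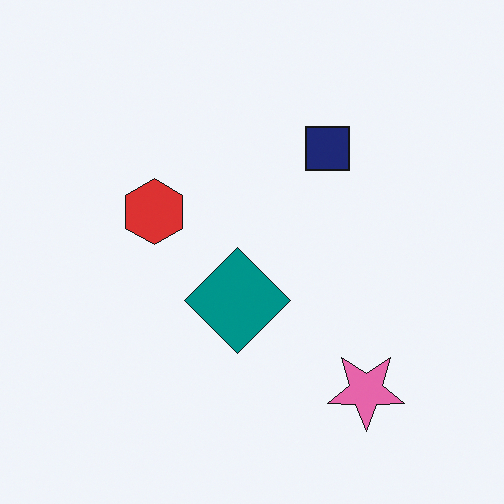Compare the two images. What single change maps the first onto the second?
Flipped vertically (top ↔ bottom).

The pink star is in the top-right of the first image and the bottom-right of the second — shapes on opposite sides of the horizontal midline have swapped in a mirror flip.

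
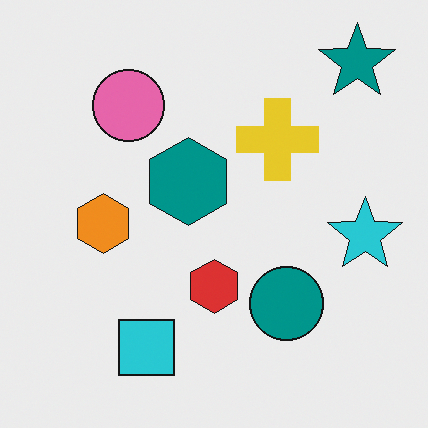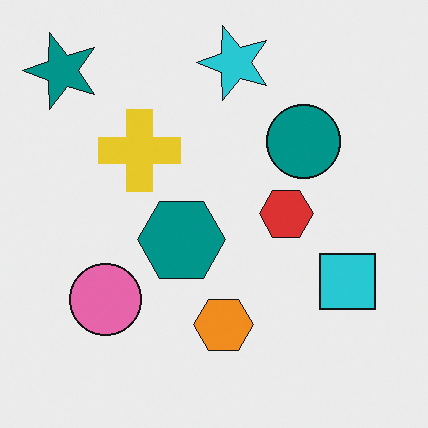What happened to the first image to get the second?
The image was rotated 90° counter-clockwise.

The teal star sits in the top-right of the first image and the top-left of the second — consistent with a whole-image 90° counter-clockwise rotation.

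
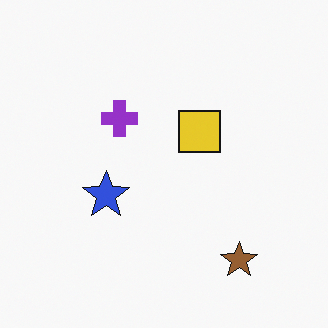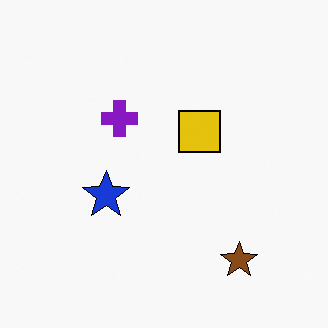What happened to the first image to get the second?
The second image is the first given slightly increased contrast.

Tones are pushed away from mid-grey across the whole image — a global contrast change.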